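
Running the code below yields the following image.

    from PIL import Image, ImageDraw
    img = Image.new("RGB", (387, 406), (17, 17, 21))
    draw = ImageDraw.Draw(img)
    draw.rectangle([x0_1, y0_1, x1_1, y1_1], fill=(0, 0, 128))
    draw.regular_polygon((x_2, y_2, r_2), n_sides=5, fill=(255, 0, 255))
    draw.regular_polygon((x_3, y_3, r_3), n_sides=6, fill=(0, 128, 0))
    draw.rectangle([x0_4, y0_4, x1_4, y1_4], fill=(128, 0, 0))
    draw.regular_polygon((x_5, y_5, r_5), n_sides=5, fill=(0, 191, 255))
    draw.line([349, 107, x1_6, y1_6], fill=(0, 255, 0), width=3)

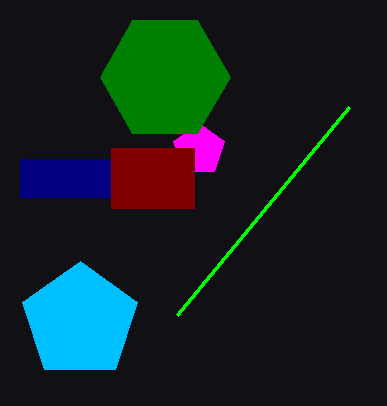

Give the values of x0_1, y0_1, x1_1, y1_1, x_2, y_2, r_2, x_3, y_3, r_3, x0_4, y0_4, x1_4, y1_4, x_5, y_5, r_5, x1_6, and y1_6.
x0_1 = 20; y0_1 = 159; x1_1 = 110; y1_1 = 197; x_2 = 199; y_2 = 150; r_2 = 27; x_3 = 165; y_3 = 77; r_3 = 65; x0_4 = 111; y0_4 = 148; x1_4 = 194; y1_4 = 208; x_5 = 80; y_5 = 321; r_5 = 60; x1_6 = 177; y1_6 = 315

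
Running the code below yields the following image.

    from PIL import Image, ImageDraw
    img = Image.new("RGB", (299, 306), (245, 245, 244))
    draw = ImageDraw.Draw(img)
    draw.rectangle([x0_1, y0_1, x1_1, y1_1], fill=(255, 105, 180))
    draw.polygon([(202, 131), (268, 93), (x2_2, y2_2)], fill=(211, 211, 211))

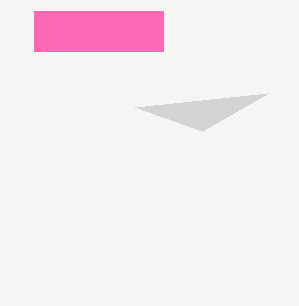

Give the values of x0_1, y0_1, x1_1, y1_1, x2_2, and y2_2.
x0_1 = 34; y0_1 = 11; x1_1 = 163; y1_1 = 51; x2_2 = 135; y2_2 = 107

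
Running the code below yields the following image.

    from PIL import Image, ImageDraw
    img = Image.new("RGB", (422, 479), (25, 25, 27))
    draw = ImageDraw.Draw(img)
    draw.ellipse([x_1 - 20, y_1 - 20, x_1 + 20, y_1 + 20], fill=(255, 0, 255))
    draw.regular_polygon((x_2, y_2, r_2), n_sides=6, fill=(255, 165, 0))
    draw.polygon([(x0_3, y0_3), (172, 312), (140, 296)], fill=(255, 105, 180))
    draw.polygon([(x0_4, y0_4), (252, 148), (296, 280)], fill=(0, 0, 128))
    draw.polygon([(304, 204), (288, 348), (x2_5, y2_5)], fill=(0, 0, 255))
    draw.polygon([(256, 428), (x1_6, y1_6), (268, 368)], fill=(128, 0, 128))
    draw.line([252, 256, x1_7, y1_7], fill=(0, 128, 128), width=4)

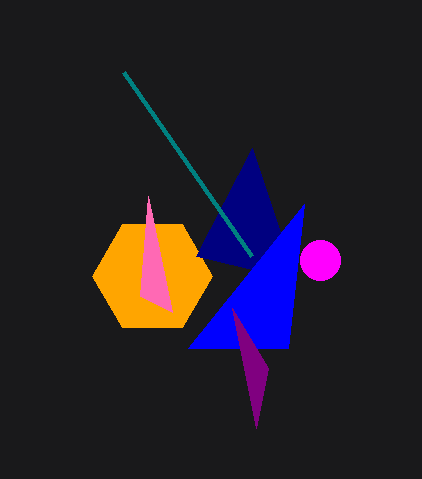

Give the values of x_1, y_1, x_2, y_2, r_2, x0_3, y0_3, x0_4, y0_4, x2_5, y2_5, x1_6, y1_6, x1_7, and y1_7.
x_1 = 320; y_1 = 260; x_2 = 152; y_2 = 276; r_2 = 60; x0_3 = 148; y0_3 = 196; x0_4 = 196; y0_4 = 256; x2_5 = 188; y2_5 = 348; x1_6 = 232; y1_6 = 308; x1_7 = 124; y1_7 = 72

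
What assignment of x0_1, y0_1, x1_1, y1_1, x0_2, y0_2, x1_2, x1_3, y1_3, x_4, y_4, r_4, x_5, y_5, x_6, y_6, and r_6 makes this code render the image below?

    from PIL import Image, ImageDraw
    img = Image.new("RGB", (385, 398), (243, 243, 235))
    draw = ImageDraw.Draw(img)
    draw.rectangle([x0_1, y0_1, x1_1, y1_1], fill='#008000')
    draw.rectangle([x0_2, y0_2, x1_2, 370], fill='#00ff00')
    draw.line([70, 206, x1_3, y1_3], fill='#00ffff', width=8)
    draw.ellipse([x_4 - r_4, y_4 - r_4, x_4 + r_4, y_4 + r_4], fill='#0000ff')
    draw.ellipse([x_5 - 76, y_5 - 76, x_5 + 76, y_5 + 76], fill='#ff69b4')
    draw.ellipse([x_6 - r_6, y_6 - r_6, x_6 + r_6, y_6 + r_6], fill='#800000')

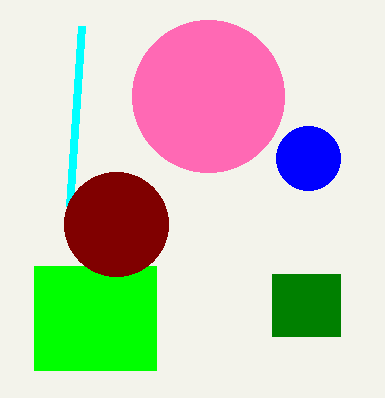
x0_1 = 272; y0_1 = 274; x1_1 = 340; y1_1 = 336; x0_2 = 34; y0_2 = 266; x1_2 = 156; x1_3 = 82; y1_3 = 26; x_4 = 308; y_4 = 158; r_4 = 32; x_5 = 208; y_5 = 96; x_6 = 116; y_6 = 224; r_6 = 52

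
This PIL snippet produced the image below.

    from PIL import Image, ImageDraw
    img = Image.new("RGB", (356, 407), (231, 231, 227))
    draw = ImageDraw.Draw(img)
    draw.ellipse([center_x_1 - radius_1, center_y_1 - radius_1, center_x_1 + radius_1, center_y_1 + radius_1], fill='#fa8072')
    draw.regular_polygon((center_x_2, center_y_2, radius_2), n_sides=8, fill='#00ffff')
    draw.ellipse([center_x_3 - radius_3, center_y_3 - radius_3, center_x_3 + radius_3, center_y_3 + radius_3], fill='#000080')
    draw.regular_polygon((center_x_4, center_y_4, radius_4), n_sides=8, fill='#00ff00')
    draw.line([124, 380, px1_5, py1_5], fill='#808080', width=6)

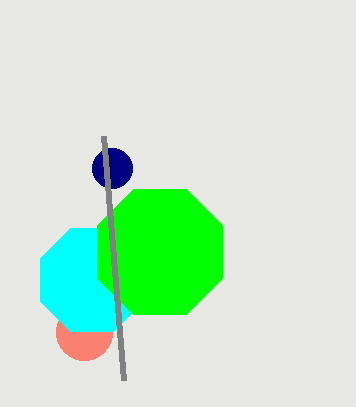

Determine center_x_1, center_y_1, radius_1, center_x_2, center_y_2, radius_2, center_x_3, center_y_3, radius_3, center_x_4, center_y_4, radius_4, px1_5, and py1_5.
center_x_1 = 84
center_y_1 = 332
radius_1 = 28
center_x_2 = 92
center_y_2 = 280
radius_2 = 56
center_x_3 = 112
center_y_3 = 168
radius_3 = 20
center_x_4 = 160
center_y_4 = 252
radius_4 = 68
px1_5 = 104
py1_5 = 136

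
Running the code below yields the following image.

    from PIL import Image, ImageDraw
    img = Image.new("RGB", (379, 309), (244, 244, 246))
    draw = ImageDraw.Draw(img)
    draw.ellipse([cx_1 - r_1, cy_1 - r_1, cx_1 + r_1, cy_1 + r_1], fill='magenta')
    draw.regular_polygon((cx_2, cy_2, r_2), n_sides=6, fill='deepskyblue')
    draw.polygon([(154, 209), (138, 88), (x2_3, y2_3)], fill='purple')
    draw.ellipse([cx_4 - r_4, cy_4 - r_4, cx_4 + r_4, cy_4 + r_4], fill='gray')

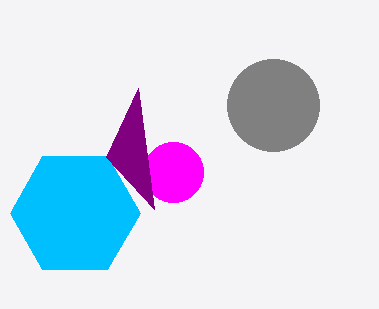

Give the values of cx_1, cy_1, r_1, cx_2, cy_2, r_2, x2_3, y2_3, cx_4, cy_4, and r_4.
cx_1 = 173, cy_1 = 172, r_1 = 30, cx_2 = 75, cy_2 = 213, r_2 = 65, x2_3 = 106, y2_3 = 157, cx_4 = 273, cy_4 = 105, r_4 = 46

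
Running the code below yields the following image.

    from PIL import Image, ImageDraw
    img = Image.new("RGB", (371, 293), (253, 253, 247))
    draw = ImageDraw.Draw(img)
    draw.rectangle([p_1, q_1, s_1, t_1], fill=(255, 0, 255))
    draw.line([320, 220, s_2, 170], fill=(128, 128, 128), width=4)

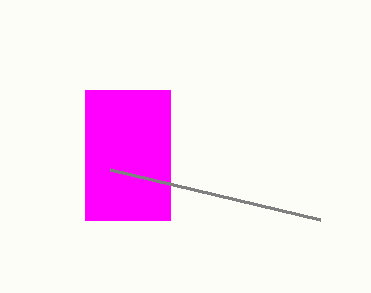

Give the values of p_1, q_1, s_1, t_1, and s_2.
p_1 = 85; q_1 = 90; s_1 = 170; t_1 = 220; s_2 = 110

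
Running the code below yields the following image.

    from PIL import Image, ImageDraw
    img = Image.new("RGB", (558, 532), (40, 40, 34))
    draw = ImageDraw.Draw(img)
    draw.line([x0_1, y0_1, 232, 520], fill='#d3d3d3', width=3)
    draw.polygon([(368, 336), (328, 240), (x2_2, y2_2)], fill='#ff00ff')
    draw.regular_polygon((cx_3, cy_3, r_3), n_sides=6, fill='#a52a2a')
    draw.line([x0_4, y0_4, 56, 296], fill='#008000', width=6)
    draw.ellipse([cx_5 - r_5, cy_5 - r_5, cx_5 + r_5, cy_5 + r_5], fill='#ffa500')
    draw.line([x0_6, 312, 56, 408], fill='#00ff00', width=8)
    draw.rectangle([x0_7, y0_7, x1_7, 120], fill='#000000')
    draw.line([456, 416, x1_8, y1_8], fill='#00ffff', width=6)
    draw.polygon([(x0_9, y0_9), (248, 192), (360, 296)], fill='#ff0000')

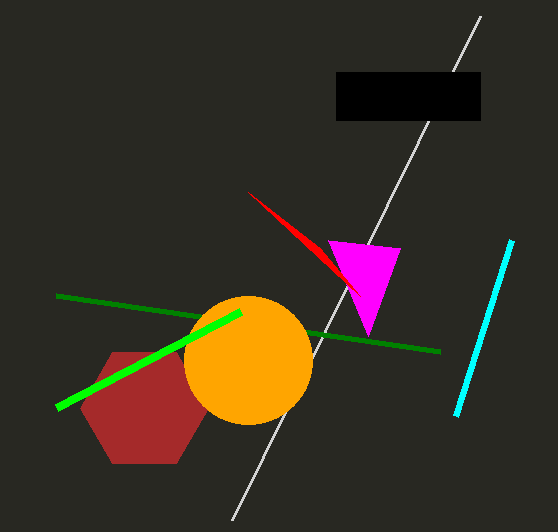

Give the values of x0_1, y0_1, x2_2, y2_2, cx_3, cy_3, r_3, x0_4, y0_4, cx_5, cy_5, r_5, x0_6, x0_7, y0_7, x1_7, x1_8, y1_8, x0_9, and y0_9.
x0_1 = 480
y0_1 = 16
x2_2 = 400
y2_2 = 248
cx_3 = 144
cy_3 = 408
r_3 = 64
x0_4 = 440
y0_4 = 352
cx_5 = 248
cy_5 = 360
r_5 = 64
x0_6 = 240
x0_7 = 336
y0_7 = 72
x1_7 = 480
x1_8 = 512
y1_8 = 240
x0_9 = 320
y0_9 = 248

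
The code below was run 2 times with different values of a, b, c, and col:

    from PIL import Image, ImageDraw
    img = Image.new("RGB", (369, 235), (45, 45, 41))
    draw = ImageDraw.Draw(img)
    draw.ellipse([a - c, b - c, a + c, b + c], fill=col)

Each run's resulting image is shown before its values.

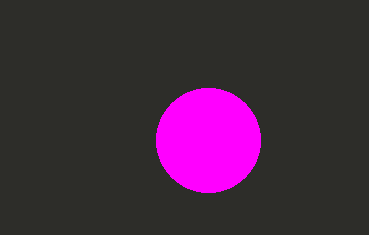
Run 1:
a = 208
b = 140
c = 52
col = 'magenta'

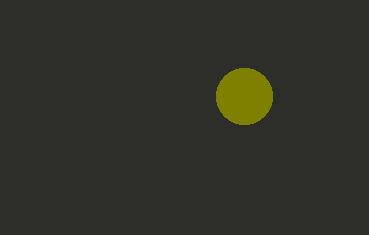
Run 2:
a = 244
b = 96
c = 28
col = 'olive'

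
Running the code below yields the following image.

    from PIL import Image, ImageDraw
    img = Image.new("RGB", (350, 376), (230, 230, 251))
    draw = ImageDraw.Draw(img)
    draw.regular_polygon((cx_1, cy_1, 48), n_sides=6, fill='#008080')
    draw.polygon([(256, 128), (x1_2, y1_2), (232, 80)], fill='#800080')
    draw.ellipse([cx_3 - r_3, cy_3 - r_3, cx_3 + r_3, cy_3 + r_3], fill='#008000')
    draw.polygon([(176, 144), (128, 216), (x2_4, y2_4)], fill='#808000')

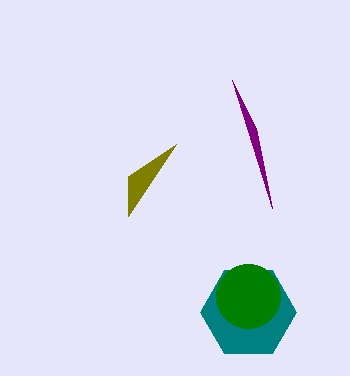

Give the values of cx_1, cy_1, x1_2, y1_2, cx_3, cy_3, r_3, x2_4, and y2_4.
cx_1 = 248, cy_1 = 312, x1_2 = 272, y1_2 = 208, cx_3 = 248, cy_3 = 296, r_3 = 32, x2_4 = 128, y2_4 = 176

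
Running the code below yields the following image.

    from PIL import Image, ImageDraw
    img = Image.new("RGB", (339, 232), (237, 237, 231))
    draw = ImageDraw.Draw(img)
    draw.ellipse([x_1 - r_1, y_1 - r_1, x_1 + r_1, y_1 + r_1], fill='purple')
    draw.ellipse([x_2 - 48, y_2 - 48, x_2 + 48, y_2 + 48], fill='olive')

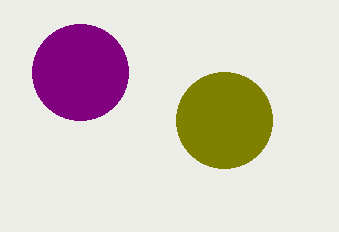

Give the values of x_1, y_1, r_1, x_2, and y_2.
x_1 = 80; y_1 = 72; r_1 = 48; x_2 = 224; y_2 = 120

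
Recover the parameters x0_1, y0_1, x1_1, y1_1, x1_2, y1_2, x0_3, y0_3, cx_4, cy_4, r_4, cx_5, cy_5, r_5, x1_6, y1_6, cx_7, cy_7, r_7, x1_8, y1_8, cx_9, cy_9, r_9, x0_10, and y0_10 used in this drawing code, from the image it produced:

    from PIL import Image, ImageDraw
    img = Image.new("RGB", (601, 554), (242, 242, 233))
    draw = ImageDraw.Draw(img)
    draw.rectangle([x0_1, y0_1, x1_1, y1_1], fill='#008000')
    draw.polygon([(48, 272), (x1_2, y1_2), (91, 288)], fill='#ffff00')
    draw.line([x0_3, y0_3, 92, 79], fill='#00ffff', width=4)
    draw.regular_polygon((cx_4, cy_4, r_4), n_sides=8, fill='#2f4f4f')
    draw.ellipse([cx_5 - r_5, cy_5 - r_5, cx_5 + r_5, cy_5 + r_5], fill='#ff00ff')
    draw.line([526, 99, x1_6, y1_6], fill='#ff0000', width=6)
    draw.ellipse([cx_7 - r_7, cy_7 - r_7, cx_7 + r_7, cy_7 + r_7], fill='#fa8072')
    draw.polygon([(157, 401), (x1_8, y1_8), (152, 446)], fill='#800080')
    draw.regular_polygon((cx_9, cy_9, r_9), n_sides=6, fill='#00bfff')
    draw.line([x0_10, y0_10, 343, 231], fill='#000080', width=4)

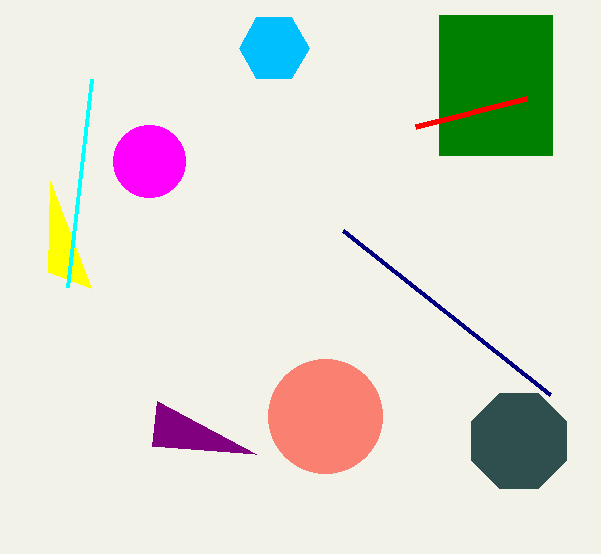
x0_1 = 439
y0_1 = 15
x1_1 = 552
y1_1 = 155
x1_2 = 50
y1_2 = 181
x0_3 = 68
y0_3 = 287
cx_4 = 519
cy_4 = 441
r_4 = 51
cx_5 = 149
cy_5 = 161
r_5 = 36
x1_6 = 415
y1_6 = 127
cx_7 = 325
cy_7 = 416
r_7 = 57
x1_8 = 256
y1_8 = 454
cx_9 = 274
cy_9 = 48
r_9 = 35
x0_10 = 550
y0_10 = 395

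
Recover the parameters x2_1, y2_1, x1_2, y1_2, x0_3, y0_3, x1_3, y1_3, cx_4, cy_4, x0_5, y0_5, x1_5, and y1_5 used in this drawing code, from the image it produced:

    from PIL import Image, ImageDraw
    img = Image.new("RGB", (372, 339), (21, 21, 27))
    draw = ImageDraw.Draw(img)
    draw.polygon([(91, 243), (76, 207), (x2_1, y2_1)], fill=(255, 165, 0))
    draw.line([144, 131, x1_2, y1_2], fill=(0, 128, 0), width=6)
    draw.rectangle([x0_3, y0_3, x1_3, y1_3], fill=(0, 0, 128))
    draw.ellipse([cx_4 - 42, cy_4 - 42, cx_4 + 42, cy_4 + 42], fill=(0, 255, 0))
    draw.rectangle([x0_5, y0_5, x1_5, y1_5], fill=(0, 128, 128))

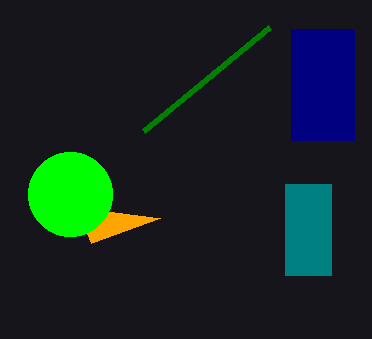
x2_1 = 160; y2_1 = 218; x1_2 = 270; y1_2 = 27; x0_3 = 291; y0_3 = 29; x1_3 = 354; y1_3 = 140; cx_4 = 70; cy_4 = 194; x0_5 = 285; y0_5 = 184; x1_5 = 331; y1_5 = 275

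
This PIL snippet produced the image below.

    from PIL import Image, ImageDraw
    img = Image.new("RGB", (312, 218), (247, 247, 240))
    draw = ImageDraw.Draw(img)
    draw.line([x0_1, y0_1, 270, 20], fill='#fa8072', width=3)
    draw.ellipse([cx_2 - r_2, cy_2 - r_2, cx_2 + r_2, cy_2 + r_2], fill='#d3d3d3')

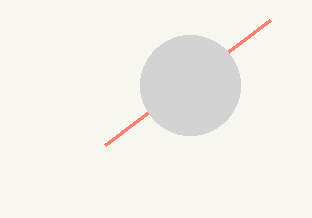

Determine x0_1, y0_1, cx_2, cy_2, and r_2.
x0_1 = 105
y0_1 = 145
cx_2 = 190
cy_2 = 85
r_2 = 50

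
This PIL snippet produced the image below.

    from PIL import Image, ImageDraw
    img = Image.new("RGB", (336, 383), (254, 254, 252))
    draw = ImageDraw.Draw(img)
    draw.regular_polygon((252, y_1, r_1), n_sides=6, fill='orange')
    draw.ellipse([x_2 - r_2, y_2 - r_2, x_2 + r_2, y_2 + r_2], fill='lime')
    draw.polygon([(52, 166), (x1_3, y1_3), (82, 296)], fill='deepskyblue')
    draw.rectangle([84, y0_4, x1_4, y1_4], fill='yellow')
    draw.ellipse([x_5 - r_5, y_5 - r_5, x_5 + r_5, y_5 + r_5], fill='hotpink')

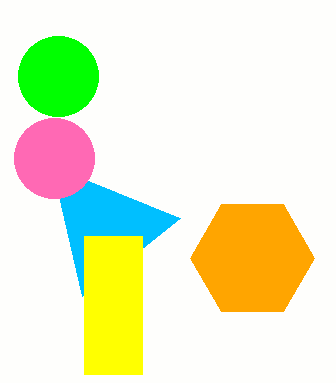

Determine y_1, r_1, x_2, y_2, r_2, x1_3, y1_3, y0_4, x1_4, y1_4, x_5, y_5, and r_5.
y_1 = 258
r_1 = 62
x_2 = 58
y_2 = 76
r_2 = 40
x1_3 = 180
y1_3 = 218
y0_4 = 236
x1_4 = 142
y1_4 = 374
x_5 = 54
y_5 = 158
r_5 = 40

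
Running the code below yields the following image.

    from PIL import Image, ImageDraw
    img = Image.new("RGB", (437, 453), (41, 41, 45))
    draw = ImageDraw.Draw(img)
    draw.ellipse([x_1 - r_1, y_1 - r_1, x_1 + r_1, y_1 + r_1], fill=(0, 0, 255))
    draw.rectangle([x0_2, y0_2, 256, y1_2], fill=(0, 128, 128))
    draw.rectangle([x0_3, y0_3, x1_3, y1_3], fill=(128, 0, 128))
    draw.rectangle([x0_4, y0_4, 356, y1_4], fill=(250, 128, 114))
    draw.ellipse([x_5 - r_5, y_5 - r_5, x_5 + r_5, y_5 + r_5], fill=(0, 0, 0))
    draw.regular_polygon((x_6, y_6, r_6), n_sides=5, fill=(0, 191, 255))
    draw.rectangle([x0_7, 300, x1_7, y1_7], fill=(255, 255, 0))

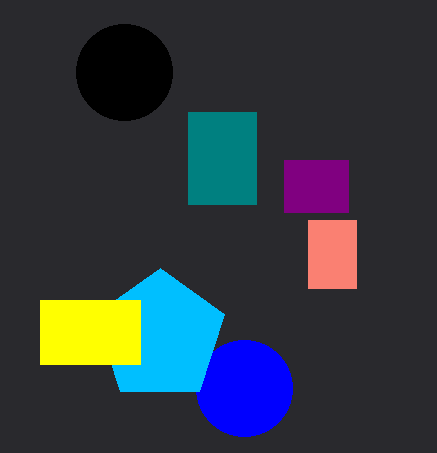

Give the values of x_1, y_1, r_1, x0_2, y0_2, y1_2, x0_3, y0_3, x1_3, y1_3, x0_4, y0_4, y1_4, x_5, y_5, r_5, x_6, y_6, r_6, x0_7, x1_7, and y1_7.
x_1 = 244; y_1 = 388; r_1 = 48; x0_2 = 188; y0_2 = 112; y1_2 = 204; x0_3 = 284; y0_3 = 160; x1_3 = 348; y1_3 = 212; x0_4 = 308; y0_4 = 220; y1_4 = 288; x_5 = 124; y_5 = 72; r_5 = 48; x_6 = 160; y_6 = 336; r_6 = 68; x0_7 = 40; x1_7 = 140; y1_7 = 364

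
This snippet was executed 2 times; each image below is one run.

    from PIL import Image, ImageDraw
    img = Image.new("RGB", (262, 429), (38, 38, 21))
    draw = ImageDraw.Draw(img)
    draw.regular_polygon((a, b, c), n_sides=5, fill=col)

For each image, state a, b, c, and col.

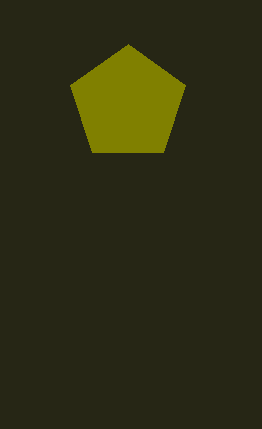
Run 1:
a = 128, b = 104, c = 60, col = 'olive'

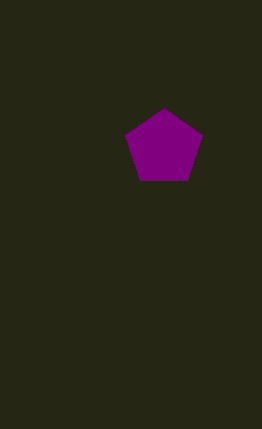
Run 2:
a = 164
b = 148
c = 40
col = 'purple'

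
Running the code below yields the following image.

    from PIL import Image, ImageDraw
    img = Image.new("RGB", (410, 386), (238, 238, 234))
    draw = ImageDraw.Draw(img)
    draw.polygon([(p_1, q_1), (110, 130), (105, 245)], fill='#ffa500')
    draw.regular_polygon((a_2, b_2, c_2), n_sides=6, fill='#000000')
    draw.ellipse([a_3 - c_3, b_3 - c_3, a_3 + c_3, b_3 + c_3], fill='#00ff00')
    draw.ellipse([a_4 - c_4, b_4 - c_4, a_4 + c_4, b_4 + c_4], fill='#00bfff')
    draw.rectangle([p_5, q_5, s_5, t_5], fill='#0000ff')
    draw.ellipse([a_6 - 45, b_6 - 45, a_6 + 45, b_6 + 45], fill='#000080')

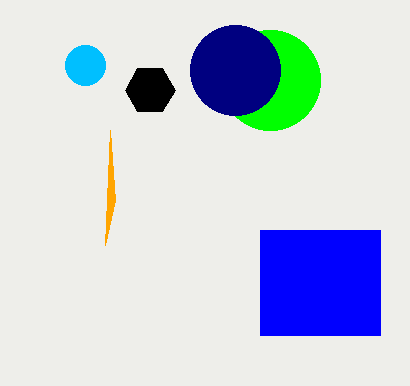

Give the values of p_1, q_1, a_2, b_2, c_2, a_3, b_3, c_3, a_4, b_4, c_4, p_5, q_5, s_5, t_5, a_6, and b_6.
p_1 = 115
q_1 = 200
a_2 = 150
b_2 = 90
c_2 = 25
a_3 = 270
b_3 = 80
c_3 = 50
a_4 = 85
b_4 = 65
c_4 = 20
p_5 = 260
q_5 = 230
s_5 = 380
t_5 = 335
a_6 = 235
b_6 = 70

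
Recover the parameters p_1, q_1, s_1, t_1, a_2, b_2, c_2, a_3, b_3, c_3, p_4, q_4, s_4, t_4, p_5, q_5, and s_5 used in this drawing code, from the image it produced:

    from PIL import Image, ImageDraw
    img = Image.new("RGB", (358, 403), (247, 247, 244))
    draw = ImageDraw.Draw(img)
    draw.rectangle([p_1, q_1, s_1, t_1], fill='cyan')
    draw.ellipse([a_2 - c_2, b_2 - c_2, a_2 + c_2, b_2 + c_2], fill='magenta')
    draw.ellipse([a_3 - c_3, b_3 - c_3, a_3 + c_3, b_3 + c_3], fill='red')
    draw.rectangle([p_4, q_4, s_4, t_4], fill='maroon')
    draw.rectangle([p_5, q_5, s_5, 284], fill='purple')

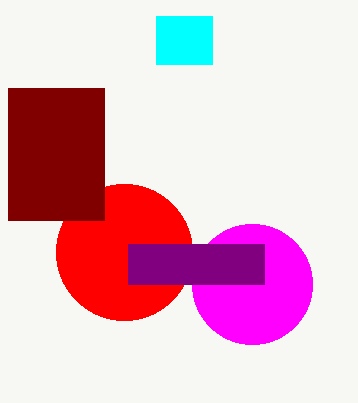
p_1 = 156, q_1 = 16, s_1 = 212, t_1 = 64, a_2 = 252, b_2 = 284, c_2 = 60, a_3 = 124, b_3 = 252, c_3 = 68, p_4 = 8, q_4 = 88, s_4 = 104, t_4 = 220, p_5 = 128, q_5 = 244, s_5 = 264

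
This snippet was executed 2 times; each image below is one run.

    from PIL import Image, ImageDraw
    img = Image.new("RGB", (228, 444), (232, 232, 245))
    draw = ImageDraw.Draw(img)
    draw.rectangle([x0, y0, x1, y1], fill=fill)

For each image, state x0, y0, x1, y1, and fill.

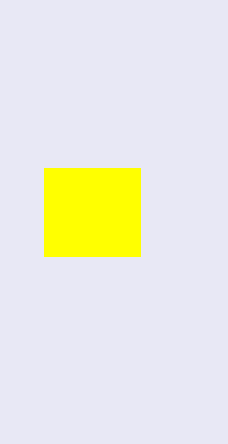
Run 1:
x0 = 44, y0 = 168, x1 = 140, y1 = 256, fill = 'yellow'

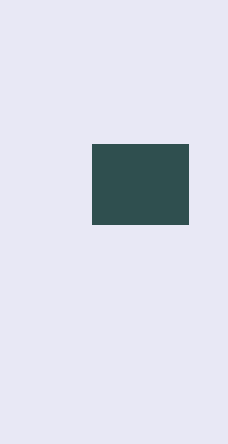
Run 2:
x0 = 92; y0 = 144; x1 = 188; y1 = 224; fill = 'darkslategray'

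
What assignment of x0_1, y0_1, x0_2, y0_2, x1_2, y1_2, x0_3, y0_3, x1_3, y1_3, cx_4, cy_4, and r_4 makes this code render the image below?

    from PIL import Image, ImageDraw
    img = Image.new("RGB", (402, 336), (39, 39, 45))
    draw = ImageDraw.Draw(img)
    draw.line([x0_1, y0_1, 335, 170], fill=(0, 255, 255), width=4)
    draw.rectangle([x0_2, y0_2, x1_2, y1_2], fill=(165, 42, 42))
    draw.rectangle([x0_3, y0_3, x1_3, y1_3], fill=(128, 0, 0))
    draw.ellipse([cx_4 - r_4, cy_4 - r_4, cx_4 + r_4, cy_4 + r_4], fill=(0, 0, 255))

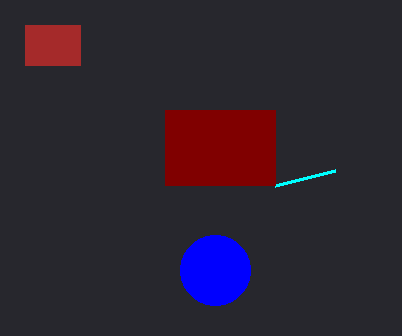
x0_1 = 275
y0_1 = 185
x0_2 = 25
y0_2 = 25
x1_2 = 80
y1_2 = 65
x0_3 = 165
y0_3 = 110
x1_3 = 275
y1_3 = 185
cx_4 = 215
cy_4 = 270
r_4 = 35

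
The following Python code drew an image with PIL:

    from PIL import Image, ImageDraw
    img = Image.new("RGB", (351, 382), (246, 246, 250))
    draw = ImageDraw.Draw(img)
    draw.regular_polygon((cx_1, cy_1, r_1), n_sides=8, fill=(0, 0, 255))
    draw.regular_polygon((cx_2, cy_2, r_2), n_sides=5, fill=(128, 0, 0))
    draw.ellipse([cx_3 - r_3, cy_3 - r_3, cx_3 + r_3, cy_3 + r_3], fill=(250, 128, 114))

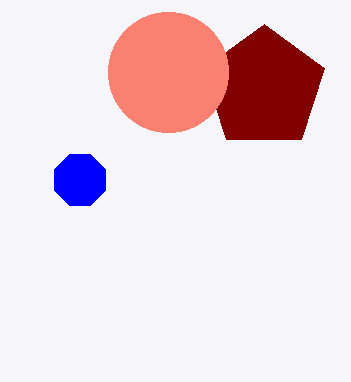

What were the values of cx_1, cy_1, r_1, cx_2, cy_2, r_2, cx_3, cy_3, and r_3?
cx_1 = 80
cy_1 = 180
r_1 = 28
cx_2 = 264
cy_2 = 88
r_2 = 64
cx_3 = 168
cy_3 = 72
r_3 = 60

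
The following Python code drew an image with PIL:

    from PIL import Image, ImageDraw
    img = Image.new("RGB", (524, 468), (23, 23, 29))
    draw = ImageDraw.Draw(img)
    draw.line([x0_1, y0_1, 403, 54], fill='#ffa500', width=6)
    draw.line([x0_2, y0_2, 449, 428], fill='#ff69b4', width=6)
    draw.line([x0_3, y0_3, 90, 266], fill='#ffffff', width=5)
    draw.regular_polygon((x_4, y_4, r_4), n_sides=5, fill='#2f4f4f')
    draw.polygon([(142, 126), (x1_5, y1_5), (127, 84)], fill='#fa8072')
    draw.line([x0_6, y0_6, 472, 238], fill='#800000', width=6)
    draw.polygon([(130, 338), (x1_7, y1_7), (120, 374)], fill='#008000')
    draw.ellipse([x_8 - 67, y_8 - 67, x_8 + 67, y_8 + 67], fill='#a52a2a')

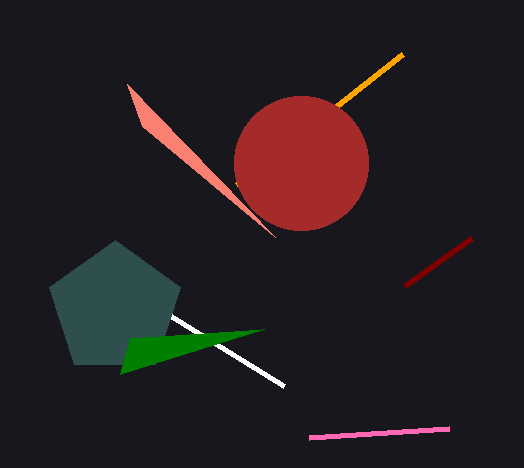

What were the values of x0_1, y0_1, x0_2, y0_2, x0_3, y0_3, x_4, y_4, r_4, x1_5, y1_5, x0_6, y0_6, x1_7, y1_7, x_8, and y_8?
x0_1 = 237
y0_1 = 185
x0_2 = 309
y0_2 = 437
x0_3 = 284
y0_3 = 386
x_4 = 115
y_4 = 309
r_4 = 69
x1_5 = 275
y1_5 = 237
x0_6 = 405
y0_6 = 286
x1_7 = 264
y1_7 = 329
x_8 = 301
y_8 = 163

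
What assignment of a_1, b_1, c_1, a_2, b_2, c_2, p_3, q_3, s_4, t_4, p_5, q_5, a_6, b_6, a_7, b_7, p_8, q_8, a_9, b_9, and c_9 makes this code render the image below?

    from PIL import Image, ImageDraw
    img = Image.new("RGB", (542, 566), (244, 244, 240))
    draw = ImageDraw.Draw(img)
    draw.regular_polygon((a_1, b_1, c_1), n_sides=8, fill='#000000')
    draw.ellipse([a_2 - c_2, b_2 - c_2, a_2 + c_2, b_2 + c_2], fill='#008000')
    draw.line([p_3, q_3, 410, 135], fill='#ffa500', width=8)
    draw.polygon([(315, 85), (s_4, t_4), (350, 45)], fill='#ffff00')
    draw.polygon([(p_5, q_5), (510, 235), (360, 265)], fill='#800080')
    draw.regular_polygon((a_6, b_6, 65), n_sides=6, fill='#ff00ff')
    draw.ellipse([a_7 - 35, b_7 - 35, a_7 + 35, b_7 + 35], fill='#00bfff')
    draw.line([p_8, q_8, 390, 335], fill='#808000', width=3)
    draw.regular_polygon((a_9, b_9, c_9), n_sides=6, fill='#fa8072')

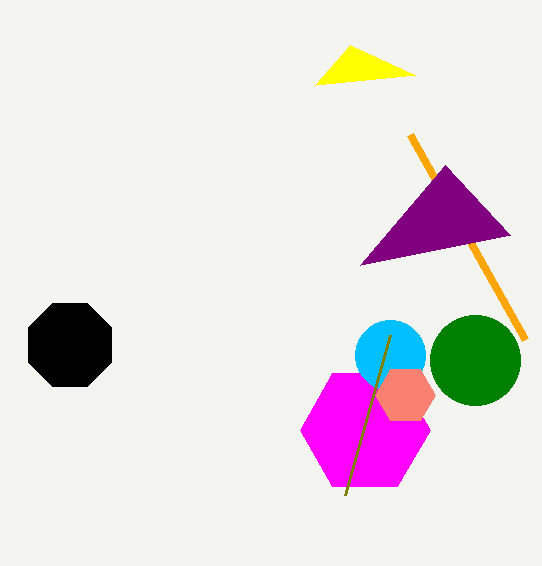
a_1 = 70, b_1 = 345, c_1 = 45, a_2 = 475, b_2 = 360, c_2 = 45, p_3 = 525, q_3 = 340, s_4 = 415, t_4 = 75, p_5 = 445, q_5 = 165, a_6 = 365, b_6 = 430, a_7 = 390, b_7 = 355, p_8 = 345, q_8 = 495, a_9 = 405, b_9 = 395, c_9 = 30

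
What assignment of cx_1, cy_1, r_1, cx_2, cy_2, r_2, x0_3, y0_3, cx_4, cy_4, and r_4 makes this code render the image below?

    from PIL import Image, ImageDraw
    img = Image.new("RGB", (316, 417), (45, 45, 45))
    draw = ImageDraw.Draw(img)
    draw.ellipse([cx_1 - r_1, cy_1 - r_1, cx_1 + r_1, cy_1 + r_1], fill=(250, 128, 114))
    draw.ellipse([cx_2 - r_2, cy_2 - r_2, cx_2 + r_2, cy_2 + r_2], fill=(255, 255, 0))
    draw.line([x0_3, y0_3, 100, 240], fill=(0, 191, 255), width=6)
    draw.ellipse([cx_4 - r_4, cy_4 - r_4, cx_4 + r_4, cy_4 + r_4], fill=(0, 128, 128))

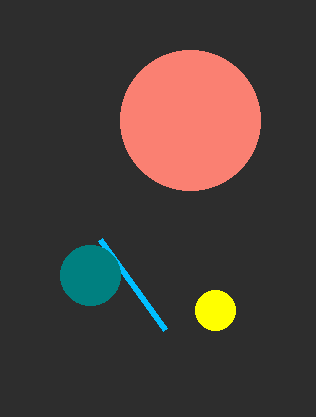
cx_1 = 190, cy_1 = 120, r_1 = 70, cx_2 = 215, cy_2 = 310, r_2 = 20, x0_3 = 165, y0_3 = 330, cx_4 = 90, cy_4 = 275, r_4 = 30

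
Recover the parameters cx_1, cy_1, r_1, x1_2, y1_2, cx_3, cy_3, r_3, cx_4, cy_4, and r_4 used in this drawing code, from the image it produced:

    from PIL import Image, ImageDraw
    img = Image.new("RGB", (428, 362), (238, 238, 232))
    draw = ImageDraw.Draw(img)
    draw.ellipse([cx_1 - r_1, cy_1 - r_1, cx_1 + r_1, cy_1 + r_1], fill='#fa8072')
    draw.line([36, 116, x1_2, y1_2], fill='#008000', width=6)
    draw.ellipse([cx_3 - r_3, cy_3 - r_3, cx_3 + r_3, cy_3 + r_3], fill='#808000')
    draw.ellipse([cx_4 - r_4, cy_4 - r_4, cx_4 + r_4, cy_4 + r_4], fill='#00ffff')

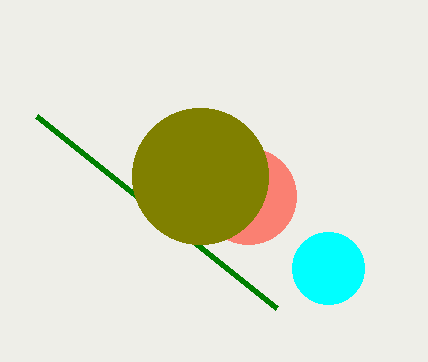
cx_1 = 248; cy_1 = 196; r_1 = 48; x1_2 = 276; y1_2 = 308; cx_3 = 200; cy_3 = 176; r_3 = 68; cx_4 = 328; cy_4 = 268; r_4 = 36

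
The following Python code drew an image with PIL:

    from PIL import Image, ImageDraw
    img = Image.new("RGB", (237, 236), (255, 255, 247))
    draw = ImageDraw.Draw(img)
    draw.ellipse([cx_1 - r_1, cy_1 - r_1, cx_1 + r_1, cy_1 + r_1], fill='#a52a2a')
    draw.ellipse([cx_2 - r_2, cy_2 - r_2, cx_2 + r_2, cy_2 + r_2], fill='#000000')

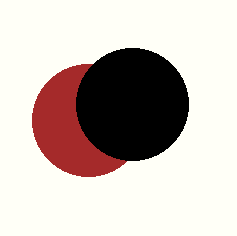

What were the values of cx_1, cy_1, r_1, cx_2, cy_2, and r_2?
cx_1 = 88; cy_1 = 120; r_1 = 56; cx_2 = 132; cy_2 = 104; r_2 = 56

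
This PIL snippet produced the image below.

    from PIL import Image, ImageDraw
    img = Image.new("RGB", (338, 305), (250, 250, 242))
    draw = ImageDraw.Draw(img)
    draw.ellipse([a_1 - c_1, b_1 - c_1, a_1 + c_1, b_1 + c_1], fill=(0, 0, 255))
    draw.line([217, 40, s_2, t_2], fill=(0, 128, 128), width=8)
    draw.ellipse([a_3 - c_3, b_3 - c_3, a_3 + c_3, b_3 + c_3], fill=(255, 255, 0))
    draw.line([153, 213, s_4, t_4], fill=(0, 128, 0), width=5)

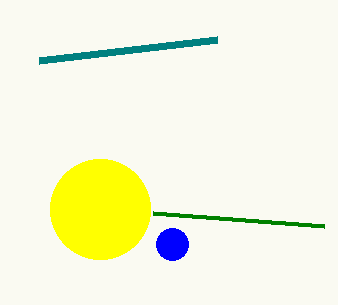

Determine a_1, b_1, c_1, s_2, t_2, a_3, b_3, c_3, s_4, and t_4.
a_1 = 172; b_1 = 244; c_1 = 16; s_2 = 39; t_2 = 61; a_3 = 100; b_3 = 209; c_3 = 50; s_4 = 324; t_4 = 226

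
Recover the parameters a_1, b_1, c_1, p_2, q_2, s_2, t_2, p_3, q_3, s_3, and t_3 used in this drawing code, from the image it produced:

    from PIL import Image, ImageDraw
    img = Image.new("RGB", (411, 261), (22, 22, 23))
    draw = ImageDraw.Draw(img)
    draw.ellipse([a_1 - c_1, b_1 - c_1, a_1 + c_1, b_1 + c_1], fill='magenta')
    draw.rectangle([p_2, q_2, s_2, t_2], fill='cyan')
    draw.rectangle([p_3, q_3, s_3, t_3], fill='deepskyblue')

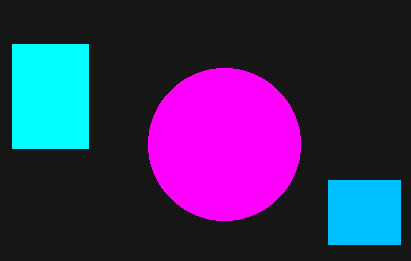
a_1 = 224; b_1 = 144; c_1 = 76; p_2 = 12; q_2 = 44; s_2 = 88; t_2 = 148; p_3 = 328; q_3 = 180; s_3 = 400; t_3 = 244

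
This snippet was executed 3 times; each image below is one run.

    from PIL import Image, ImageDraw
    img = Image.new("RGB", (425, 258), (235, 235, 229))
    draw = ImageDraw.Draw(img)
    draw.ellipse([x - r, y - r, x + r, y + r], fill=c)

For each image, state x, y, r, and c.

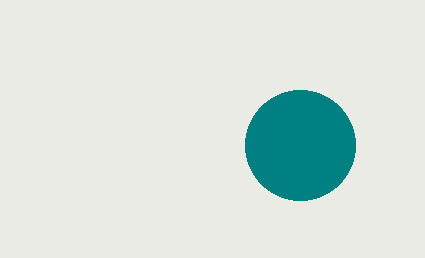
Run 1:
x = 300; y = 145; r = 55; c = 'teal'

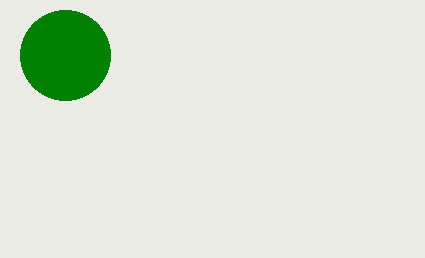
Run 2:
x = 65, y = 55, r = 45, c = 'green'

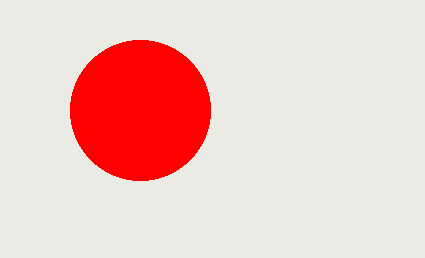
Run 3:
x = 140; y = 110; r = 70; c = 'red'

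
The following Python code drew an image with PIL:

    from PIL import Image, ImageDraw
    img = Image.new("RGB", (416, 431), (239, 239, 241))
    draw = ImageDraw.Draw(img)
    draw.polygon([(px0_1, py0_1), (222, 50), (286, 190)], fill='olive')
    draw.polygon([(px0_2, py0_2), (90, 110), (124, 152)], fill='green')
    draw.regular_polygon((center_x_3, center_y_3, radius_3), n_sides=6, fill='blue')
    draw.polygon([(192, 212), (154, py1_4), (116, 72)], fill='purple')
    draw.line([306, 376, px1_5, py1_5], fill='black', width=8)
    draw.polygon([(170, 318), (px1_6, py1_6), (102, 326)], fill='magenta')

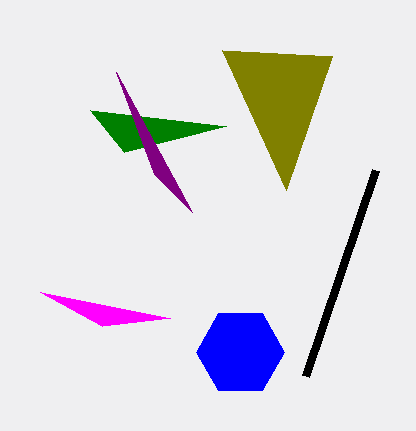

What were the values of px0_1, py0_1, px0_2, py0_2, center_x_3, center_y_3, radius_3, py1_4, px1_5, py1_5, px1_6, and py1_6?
px0_1 = 332; py0_1 = 56; px0_2 = 226; py0_2 = 126; center_x_3 = 240; center_y_3 = 352; radius_3 = 44; py1_4 = 174; px1_5 = 376; py1_5 = 170; px1_6 = 40; py1_6 = 292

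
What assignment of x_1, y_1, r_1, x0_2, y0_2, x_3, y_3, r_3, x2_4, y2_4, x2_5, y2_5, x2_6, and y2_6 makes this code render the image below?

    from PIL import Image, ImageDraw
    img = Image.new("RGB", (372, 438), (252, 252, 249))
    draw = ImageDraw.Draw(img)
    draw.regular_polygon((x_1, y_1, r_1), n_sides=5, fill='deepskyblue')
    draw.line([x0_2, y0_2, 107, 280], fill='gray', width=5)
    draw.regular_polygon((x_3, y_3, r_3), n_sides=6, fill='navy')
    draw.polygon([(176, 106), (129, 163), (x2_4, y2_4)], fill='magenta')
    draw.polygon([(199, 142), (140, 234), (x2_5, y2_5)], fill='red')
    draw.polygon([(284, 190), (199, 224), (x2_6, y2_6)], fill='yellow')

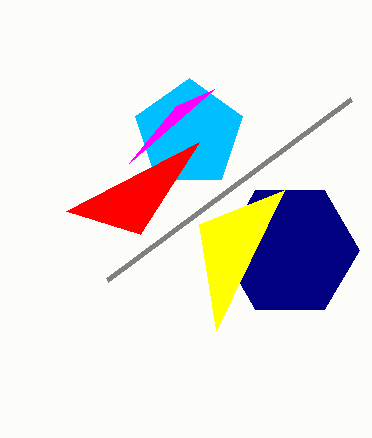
x_1 = 189, y_1 = 134, r_1 = 56, x0_2 = 351, y0_2 = 99, x_3 = 290, y_3 = 250, r_3 = 69, x2_4 = 214, y2_4 = 89, x2_5 = 66, y2_5 = 211, x2_6 = 216, y2_6 = 330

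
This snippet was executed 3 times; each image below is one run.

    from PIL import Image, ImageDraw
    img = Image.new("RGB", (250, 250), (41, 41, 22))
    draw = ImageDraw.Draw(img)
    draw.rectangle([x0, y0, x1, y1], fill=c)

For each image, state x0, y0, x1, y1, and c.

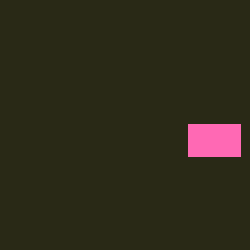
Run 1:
x0 = 188, y0 = 124, x1 = 240, y1 = 156, c = 'hotpink'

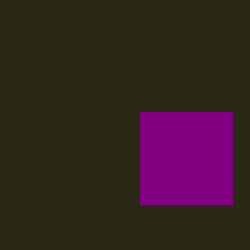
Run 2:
x0 = 140
y0 = 112
x1 = 232
y1 = 204
c = 'purple'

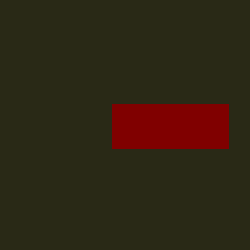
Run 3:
x0 = 112
y0 = 104
x1 = 228
y1 = 148
c = 'maroon'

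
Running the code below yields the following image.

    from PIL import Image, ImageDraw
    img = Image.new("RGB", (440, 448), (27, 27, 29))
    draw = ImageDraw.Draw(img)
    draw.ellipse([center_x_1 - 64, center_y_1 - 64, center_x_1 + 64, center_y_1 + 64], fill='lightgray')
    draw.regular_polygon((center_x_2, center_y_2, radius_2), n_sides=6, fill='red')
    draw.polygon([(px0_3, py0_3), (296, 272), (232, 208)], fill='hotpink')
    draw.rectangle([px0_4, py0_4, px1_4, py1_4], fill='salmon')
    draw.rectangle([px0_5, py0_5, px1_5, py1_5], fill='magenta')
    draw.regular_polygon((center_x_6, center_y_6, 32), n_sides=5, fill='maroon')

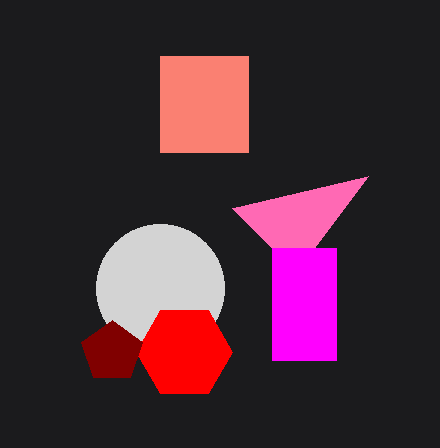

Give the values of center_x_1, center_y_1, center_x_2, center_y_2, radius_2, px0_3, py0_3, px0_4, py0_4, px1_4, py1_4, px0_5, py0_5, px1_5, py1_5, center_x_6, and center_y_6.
center_x_1 = 160, center_y_1 = 288, center_x_2 = 184, center_y_2 = 352, radius_2 = 48, px0_3 = 368, py0_3 = 176, px0_4 = 160, py0_4 = 56, px1_4 = 248, py1_4 = 152, px0_5 = 272, py0_5 = 248, px1_5 = 336, py1_5 = 360, center_x_6 = 112, center_y_6 = 352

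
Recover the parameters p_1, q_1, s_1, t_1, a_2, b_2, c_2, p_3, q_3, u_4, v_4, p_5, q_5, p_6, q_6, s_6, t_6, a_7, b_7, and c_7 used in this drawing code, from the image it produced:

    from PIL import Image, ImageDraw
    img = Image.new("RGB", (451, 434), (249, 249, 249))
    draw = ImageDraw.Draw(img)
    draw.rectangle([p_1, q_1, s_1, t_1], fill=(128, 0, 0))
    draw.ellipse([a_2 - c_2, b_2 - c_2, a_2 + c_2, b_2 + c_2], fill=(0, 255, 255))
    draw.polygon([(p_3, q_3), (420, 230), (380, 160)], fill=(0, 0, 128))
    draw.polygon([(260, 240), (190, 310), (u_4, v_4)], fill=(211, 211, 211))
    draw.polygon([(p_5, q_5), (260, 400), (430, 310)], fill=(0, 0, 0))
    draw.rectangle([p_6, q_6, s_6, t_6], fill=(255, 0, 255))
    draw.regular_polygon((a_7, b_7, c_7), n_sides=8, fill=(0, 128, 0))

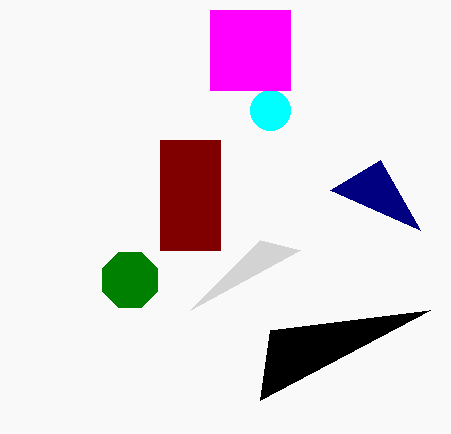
p_1 = 160; q_1 = 140; s_1 = 220; t_1 = 250; a_2 = 270; b_2 = 110; c_2 = 20; p_3 = 330; q_3 = 190; u_4 = 300; v_4 = 250; p_5 = 270; q_5 = 330; p_6 = 210; q_6 = 10; s_6 = 290; t_6 = 90; a_7 = 130; b_7 = 280; c_7 = 30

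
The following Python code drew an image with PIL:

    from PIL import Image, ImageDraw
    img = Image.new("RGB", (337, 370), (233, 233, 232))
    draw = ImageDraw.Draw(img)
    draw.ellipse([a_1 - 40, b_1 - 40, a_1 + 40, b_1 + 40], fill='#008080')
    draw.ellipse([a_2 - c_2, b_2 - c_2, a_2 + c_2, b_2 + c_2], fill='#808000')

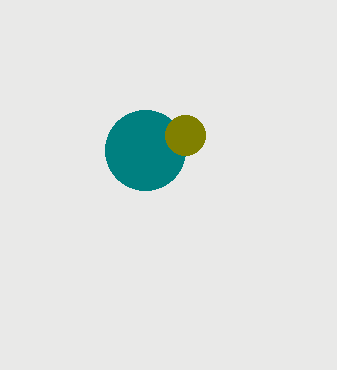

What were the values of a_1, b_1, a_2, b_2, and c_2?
a_1 = 145
b_1 = 150
a_2 = 185
b_2 = 135
c_2 = 20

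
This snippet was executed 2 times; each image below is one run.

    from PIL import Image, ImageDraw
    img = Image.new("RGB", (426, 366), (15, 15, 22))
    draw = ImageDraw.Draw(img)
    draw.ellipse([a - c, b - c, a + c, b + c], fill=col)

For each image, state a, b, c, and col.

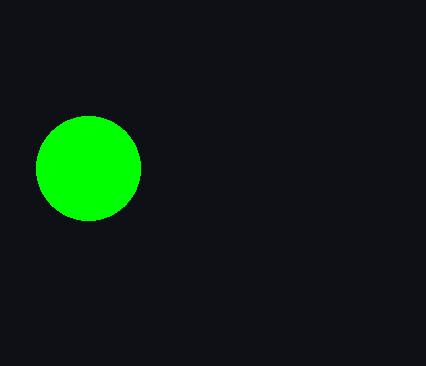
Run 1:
a = 88; b = 168; c = 52; col = 'lime'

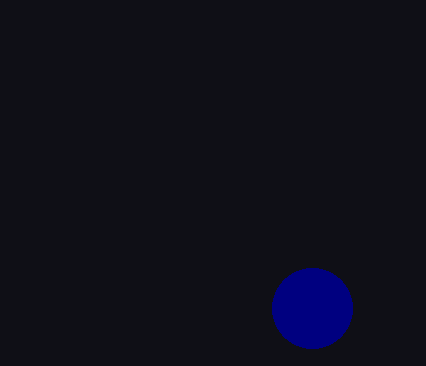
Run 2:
a = 312, b = 308, c = 40, col = 'navy'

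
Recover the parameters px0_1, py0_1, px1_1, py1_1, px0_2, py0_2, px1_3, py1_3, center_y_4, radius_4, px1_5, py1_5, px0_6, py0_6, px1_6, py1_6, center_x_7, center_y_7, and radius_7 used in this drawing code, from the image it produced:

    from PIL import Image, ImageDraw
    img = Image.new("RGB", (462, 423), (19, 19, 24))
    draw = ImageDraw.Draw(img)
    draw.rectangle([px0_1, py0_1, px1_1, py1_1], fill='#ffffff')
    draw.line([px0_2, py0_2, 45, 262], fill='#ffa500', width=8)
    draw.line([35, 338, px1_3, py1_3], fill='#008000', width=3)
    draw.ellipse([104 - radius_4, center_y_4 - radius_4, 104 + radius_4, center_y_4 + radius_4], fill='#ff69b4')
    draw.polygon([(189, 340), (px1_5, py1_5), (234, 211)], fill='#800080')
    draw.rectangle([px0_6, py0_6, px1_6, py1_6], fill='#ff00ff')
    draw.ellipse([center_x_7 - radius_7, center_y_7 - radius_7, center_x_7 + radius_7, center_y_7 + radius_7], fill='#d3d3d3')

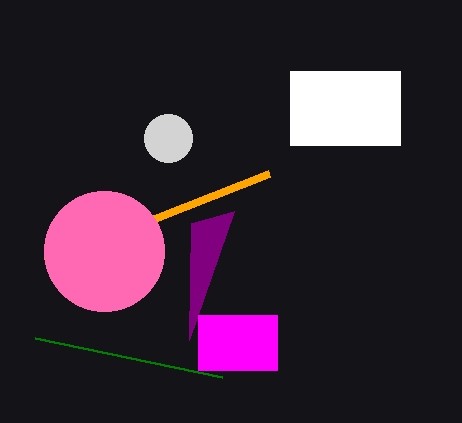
px0_1 = 290
py0_1 = 71
px1_1 = 400
py1_1 = 145
px0_2 = 269
py0_2 = 174
px1_3 = 222
py1_3 = 377
center_y_4 = 251
radius_4 = 60
px1_5 = 191
py1_5 = 223
px0_6 = 198
py0_6 = 315
px1_6 = 277
py1_6 = 370
center_x_7 = 168
center_y_7 = 138
radius_7 = 24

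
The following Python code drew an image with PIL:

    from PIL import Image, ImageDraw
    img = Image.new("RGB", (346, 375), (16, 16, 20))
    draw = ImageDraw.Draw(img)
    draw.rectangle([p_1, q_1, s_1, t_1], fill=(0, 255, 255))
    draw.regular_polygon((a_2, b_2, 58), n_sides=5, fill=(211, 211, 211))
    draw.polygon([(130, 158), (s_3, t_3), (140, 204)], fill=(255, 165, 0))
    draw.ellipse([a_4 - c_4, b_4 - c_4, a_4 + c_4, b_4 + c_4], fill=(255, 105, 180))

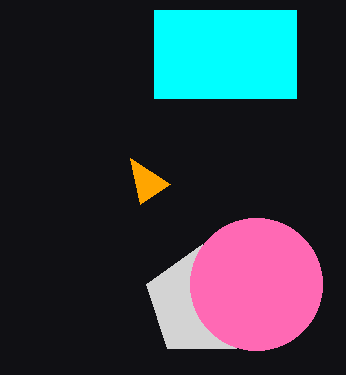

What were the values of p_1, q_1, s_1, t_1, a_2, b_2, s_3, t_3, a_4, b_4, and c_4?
p_1 = 154
q_1 = 10
s_1 = 296
t_1 = 98
a_2 = 202
b_2 = 302
s_3 = 170
t_3 = 184
a_4 = 256
b_4 = 284
c_4 = 66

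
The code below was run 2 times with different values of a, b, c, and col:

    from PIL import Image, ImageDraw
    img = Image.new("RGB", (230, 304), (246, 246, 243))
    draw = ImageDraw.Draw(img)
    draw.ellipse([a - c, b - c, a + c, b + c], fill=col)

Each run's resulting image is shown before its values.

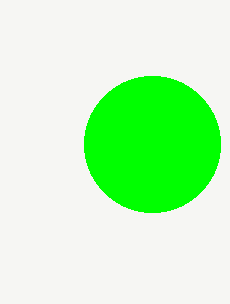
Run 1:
a = 152; b = 144; c = 68; col = 'lime'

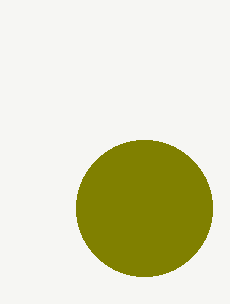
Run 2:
a = 144, b = 208, c = 68, col = 'olive'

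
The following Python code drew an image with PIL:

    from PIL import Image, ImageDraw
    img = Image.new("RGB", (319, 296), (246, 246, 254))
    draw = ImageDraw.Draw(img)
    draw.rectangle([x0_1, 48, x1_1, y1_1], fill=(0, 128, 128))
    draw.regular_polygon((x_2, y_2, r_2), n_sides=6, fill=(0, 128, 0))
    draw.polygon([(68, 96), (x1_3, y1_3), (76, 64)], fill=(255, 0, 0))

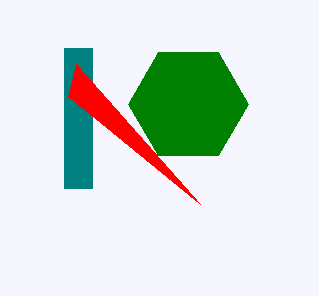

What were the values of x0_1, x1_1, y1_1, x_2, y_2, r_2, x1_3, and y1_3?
x0_1 = 64; x1_1 = 92; y1_1 = 188; x_2 = 188; y_2 = 104; r_2 = 60; x1_3 = 200; y1_3 = 204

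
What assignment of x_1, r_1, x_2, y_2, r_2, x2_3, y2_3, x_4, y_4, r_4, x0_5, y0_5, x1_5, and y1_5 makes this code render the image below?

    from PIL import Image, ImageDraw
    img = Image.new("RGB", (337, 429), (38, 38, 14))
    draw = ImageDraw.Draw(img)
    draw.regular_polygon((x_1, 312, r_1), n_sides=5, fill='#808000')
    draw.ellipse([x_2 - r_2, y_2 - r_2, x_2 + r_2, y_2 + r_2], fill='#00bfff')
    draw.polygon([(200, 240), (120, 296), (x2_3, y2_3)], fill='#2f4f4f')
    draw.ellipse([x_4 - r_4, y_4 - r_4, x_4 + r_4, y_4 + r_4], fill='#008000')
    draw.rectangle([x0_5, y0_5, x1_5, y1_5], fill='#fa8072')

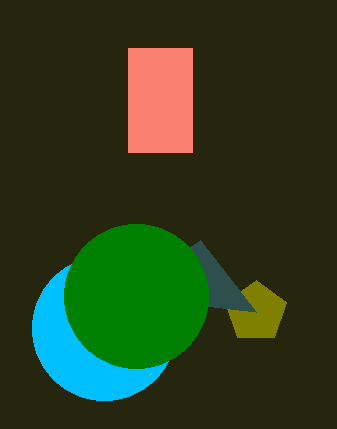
x_1 = 256
r_1 = 32
x_2 = 104
y_2 = 328
r_2 = 72
x2_3 = 256
y2_3 = 312
x_4 = 136
y_4 = 296
r_4 = 72
x0_5 = 128
y0_5 = 48
x1_5 = 192
y1_5 = 152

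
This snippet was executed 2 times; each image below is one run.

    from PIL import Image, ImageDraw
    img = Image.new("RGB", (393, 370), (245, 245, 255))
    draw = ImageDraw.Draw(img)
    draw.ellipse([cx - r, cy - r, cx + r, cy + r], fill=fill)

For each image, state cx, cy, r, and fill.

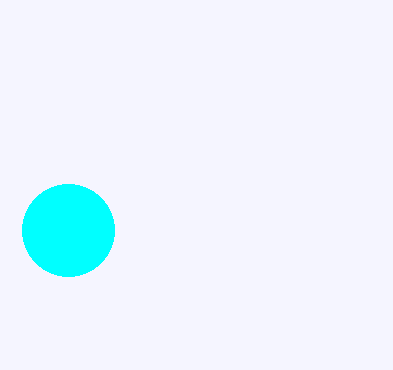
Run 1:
cx = 68; cy = 230; r = 46; fill = 'cyan'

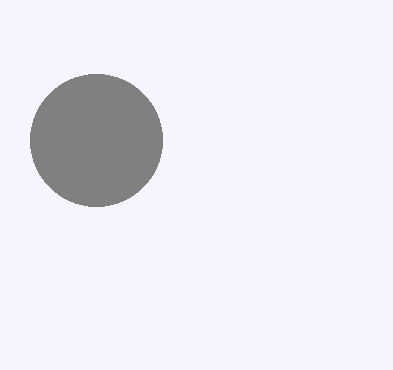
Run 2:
cx = 96, cy = 140, r = 66, fill = 'gray'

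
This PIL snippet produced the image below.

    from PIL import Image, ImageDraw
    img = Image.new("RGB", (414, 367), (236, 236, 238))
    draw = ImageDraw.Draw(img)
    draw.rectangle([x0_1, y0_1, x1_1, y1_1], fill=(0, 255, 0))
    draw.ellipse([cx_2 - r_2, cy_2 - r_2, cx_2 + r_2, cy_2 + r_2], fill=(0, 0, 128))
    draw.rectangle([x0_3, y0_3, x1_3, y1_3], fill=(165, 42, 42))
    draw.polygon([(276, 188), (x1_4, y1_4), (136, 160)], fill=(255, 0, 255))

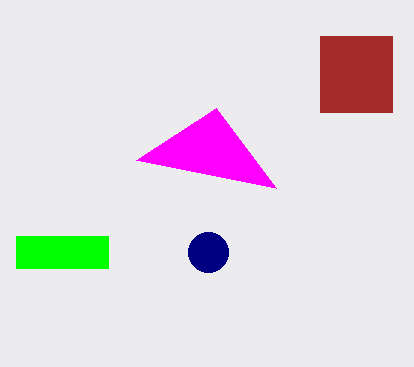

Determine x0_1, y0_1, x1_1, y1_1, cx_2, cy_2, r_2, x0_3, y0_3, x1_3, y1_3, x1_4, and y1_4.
x0_1 = 16; y0_1 = 236; x1_1 = 108; y1_1 = 268; cx_2 = 208; cy_2 = 252; r_2 = 20; x0_3 = 320; y0_3 = 36; x1_3 = 392; y1_3 = 112; x1_4 = 216; y1_4 = 108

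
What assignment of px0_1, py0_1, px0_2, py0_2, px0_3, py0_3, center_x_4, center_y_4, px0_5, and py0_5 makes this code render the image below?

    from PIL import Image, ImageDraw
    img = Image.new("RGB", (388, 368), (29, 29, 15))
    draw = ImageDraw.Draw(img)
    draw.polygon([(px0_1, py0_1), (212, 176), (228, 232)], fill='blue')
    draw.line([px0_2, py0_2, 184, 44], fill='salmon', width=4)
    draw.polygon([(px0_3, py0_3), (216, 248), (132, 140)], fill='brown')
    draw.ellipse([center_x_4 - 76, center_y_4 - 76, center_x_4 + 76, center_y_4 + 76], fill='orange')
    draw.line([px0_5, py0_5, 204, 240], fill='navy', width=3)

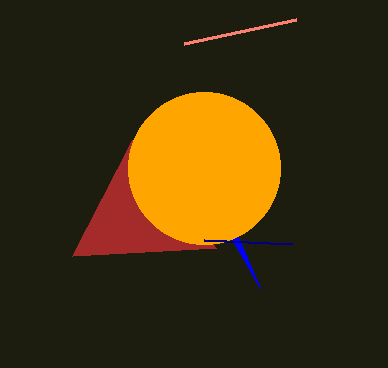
px0_1 = 260
py0_1 = 288
px0_2 = 296
py0_2 = 20
px0_3 = 72
py0_3 = 256
center_x_4 = 204
center_y_4 = 168
px0_5 = 292
py0_5 = 244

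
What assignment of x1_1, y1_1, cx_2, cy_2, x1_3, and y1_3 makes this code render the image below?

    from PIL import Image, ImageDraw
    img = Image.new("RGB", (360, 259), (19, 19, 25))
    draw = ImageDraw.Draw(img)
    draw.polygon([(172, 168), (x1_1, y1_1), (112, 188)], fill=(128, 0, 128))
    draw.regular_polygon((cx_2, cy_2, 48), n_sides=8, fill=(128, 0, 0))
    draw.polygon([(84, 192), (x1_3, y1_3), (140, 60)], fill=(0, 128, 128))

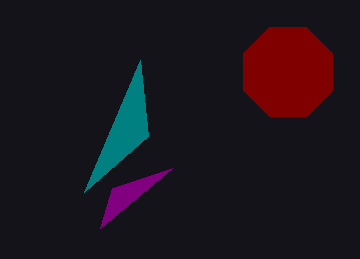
x1_1 = 100
y1_1 = 228
cx_2 = 288
cy_2 = 72
x1_3 = 148
y1_3 = 136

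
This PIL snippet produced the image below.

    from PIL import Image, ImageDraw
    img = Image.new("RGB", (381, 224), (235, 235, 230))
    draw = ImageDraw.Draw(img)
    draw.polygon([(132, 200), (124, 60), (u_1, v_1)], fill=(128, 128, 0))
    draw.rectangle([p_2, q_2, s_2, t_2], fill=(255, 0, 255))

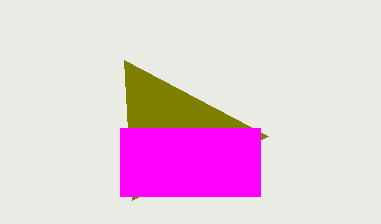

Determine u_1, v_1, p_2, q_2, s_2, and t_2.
u_1 = 268
v_1 = 136
p_2 = 120
q_2 = 128
s_2 = 260
t_2 = 196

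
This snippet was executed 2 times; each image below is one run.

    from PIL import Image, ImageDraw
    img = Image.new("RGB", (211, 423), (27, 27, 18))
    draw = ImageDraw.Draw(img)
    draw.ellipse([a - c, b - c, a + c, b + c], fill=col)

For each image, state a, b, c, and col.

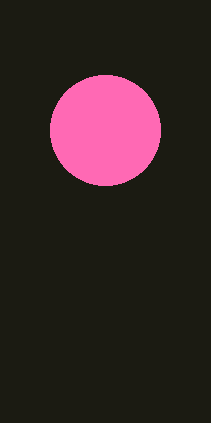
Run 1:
a = 105, b = 130, c = 55, col = 'hotpink'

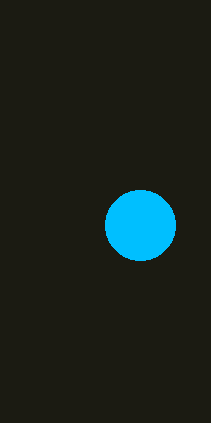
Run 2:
a = 140; b = 225; c = 35; col = 'deepskyblue'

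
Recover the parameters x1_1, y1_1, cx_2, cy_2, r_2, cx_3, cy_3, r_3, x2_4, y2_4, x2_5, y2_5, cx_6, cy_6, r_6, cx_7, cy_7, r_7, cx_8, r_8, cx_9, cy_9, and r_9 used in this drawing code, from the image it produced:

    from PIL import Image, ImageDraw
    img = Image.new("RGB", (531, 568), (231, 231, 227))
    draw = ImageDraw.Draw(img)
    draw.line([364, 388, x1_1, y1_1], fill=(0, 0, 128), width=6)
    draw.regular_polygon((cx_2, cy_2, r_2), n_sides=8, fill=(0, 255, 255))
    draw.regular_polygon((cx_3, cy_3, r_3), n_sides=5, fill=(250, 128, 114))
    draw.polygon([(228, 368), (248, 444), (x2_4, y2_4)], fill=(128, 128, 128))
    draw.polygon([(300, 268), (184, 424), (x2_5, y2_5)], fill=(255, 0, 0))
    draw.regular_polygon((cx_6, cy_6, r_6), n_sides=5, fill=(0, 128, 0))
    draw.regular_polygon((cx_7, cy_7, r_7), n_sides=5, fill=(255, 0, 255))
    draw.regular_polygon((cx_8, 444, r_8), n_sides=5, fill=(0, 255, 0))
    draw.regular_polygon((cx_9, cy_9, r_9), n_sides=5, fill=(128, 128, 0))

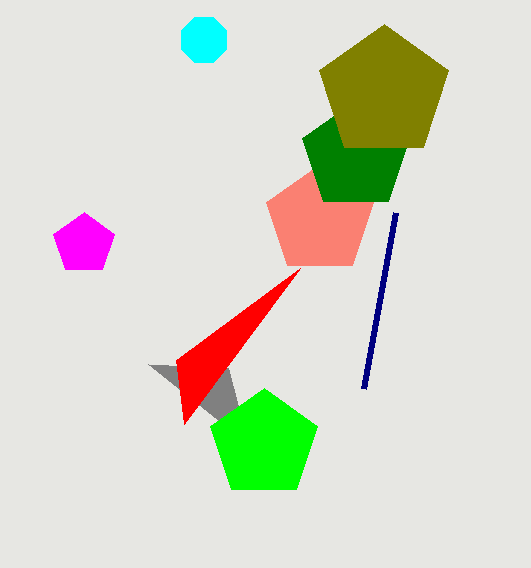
x1_1 = 396; y1_1 = 212; cx_2 = 204; cy_2 = 40; r_2 = 24; cx_3 = 320; cy_3 = 220; r_3 = 56; x2_4 = 148; y2_4 = 364; x2_5 = 176; y2_5 = 360; cx_6 = 356; cy_6 = 156; r_6 = 56; cx_7 = 84; cy_7 = 244; r_7 = 32; cx_8 = 264; r_8 = 56; cx_9 = 384; cy_9 = 92; r_9 = 68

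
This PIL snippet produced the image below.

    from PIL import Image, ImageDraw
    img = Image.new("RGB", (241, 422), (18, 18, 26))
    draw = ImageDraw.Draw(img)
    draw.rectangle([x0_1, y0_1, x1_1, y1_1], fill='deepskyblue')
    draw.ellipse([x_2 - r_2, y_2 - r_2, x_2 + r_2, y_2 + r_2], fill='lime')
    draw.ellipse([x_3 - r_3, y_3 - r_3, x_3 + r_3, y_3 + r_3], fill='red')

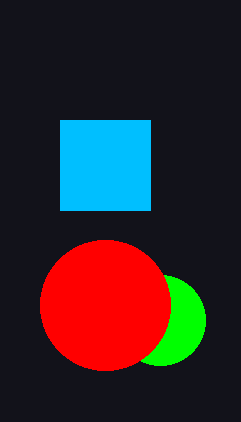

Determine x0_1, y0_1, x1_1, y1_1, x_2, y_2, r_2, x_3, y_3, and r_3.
x0_1 = 60, y0_1 = 120, x1_1 = 150, y1_1 = 210, x_2 = 160, y_2 = 320, r_2 = 45, x_3 = 105, y_3 = 305, r_3 = 65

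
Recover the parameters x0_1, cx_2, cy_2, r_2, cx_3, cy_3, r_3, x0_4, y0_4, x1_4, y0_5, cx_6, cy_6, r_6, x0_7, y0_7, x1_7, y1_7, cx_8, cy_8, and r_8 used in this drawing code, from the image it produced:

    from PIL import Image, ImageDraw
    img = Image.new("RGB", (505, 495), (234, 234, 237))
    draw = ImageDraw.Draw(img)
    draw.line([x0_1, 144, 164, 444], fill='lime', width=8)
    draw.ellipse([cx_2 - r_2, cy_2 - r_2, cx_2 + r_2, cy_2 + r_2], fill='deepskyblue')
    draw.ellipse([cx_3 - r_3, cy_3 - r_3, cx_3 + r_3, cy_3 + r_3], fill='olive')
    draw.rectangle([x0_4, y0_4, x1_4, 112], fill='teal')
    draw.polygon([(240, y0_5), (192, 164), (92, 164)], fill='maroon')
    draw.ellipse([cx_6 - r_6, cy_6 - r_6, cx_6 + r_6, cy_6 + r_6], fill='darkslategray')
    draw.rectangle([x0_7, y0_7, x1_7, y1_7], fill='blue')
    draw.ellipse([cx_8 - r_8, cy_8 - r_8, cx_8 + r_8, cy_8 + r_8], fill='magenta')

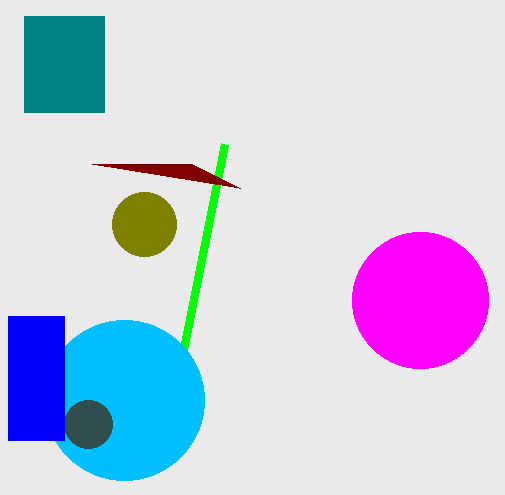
x0_1 = 224; cx_2 = 124; cy_2 = 400; r_2 = 80; cx_3 = 144; cy_3 = 224; r_3 = 32; x0_4 = 24; y0_4 = 16; x1_4 = 104; y0_5 = 188; cx_6 = 88; cy_6 = 424; r_6 = 24; x0_7 = 8; y0_7 = 316; x1_7 = 64; y1_7 = 440; cx_8 = 420; cy_8 = 300; r_8 = 68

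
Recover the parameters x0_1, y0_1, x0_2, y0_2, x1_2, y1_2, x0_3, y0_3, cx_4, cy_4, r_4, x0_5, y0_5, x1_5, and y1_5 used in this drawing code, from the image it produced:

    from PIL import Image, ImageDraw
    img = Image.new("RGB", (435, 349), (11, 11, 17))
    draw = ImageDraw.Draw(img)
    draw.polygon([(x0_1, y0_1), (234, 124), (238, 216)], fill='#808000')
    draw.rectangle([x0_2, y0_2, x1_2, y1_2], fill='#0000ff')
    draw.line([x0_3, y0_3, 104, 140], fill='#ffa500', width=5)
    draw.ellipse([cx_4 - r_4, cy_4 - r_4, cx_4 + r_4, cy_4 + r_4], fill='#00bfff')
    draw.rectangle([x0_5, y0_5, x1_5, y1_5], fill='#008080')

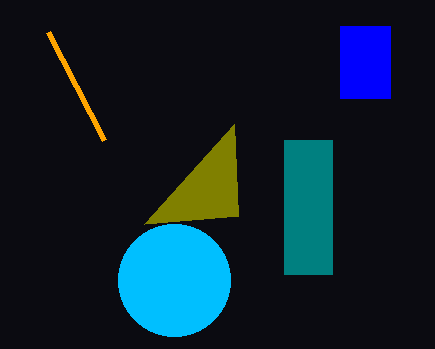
x0_1 = 144, y0_1 = 224, x0_2 = 340, y0_2 = 26, x1_2 = 390, y1_2 = 98, x0_3 = 48, y0_3 = 32, cx_4 = 174, cy_4 = 280, r_4 = 56, x0_5 = 284, y0_5 = 140, x1_5 = 332, y1_5 = 274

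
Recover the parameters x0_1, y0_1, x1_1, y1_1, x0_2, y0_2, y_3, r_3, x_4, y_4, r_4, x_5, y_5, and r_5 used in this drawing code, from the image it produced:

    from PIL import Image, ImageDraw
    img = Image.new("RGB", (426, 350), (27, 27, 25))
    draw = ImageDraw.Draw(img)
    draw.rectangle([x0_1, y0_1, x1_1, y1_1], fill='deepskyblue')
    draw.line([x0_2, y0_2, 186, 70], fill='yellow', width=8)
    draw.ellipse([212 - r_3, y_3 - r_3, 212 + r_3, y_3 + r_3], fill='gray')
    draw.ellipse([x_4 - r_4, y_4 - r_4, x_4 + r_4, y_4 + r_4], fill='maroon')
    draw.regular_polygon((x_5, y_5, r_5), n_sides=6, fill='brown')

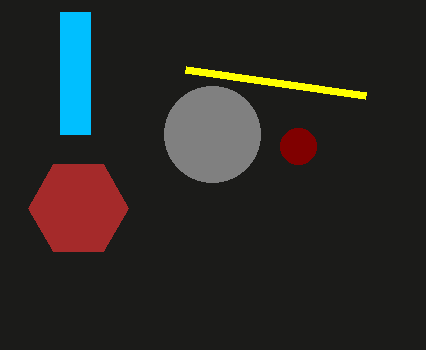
x0_1 = 60
y0_1 = 12
x1_1 = 90
y1_1 = 134
x0_2 = 366
y0_2 = 96
y_3 = 134
r_3 = 48
x_4 = 298
y_4 = 146
r_4 = 18
x_5 = 78
y_5 = 208
r_5 = 50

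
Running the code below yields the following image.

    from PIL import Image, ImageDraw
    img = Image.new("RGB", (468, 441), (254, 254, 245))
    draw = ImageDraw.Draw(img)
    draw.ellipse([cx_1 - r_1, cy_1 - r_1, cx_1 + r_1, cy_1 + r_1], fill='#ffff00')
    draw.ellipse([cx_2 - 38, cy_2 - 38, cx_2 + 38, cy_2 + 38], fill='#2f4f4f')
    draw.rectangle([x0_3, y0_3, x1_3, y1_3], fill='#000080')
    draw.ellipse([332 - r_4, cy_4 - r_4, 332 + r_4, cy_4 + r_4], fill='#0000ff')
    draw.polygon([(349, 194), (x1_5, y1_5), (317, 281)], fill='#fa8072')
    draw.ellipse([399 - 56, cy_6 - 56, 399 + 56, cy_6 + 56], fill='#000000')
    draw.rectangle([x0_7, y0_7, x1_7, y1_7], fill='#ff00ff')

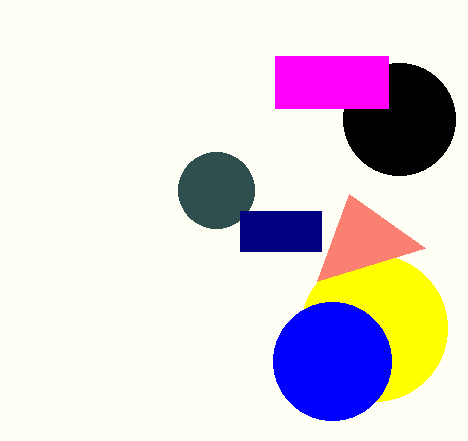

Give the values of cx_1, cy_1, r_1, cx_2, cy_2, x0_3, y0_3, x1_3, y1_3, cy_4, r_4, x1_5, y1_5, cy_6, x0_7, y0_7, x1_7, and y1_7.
cx_1 = 374; cy_1 = 328; r_1 = 73; cx_2 = 216; cy_2 = 190; x0_3 = 240; y0_3 = 211; x1_3 = 321; y1_3 = 251; cy_4 = 361; r_4 = 59; x1_5 = 425; y1_5 = 248; cy_6 = 119; x0_7 = 275; y0_7 = 56; x1_7 = 388; y1_7 = 108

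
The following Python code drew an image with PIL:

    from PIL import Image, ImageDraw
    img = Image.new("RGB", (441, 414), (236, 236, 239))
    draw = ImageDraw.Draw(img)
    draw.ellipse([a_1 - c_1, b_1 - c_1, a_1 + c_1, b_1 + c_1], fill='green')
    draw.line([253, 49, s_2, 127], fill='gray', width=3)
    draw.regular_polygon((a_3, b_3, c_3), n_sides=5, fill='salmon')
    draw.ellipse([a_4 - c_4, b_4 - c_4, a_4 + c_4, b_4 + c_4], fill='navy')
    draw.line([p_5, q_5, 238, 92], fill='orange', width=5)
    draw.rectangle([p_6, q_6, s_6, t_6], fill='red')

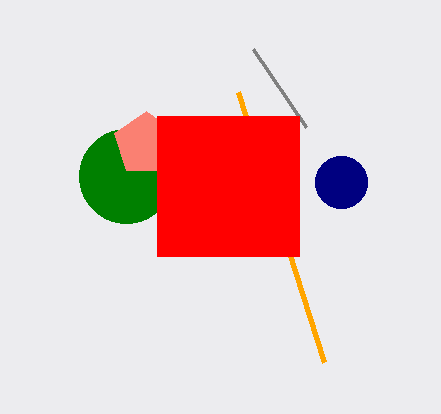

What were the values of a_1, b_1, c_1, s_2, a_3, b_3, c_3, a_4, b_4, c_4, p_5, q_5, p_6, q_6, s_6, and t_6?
a_1 = 126, b_1 = 176, c_1 = 47, s_2 = 306, a_3 = 146, b_3 = 144, c_3 = 33, a_4 = 341, b_4 = 182, c_4 = 26, p_5 = 324, q_5 = 362, p_6 = 157, q_6 = 116, s_6 = 299, t_6 = 256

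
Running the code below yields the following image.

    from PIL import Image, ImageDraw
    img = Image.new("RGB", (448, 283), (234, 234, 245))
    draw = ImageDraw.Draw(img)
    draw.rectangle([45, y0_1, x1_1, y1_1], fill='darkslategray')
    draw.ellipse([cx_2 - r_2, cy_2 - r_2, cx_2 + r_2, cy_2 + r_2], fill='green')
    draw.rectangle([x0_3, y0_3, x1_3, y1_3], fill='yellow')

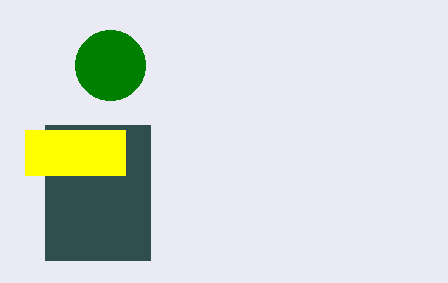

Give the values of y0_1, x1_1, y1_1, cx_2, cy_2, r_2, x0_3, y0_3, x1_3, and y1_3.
y0_1 = 125
x1_1 = 150
y1_1 = 260
cx_2 = 110
cy_2 = 65
r_2 = 35
x0_3 = 25
y0_3 = 130
x1_3 = 125
y1_3 = 175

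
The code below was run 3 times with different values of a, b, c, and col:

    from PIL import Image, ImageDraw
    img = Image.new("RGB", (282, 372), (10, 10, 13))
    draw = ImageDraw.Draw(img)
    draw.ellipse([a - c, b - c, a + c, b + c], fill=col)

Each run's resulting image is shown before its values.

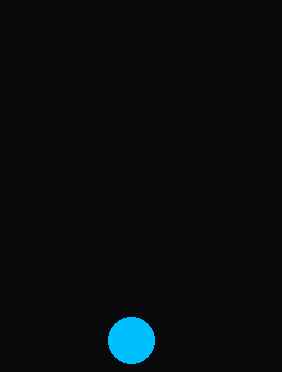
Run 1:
a = 131
b = 340
c = 23
col = 'deepskyblue'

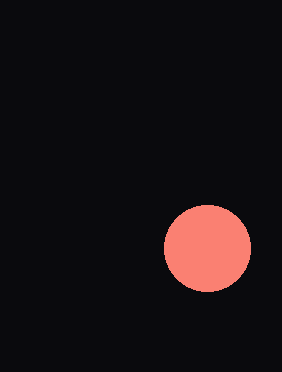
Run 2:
a = 207
b = 248
c = 43
col = 'salmon'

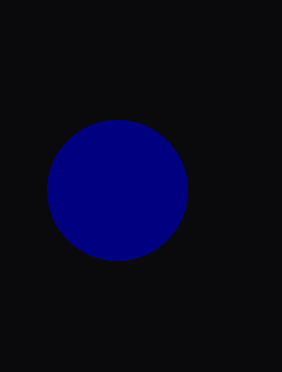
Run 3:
a = 117, b = 190, c = 70, col = 'navy'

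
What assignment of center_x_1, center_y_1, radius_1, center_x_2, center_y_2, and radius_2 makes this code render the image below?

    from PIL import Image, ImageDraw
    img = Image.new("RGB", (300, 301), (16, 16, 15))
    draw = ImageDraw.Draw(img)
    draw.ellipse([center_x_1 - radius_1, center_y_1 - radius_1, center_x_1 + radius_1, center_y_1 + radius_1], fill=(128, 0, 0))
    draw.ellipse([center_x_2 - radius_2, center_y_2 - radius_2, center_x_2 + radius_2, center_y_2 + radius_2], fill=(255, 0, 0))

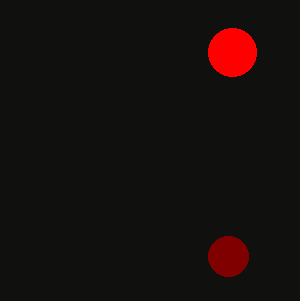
center_x_1 = 228; center_y_1 = 256; radius_1 = 20; center_x_2 = 232; center_y_2 = 52; radius_2 = 24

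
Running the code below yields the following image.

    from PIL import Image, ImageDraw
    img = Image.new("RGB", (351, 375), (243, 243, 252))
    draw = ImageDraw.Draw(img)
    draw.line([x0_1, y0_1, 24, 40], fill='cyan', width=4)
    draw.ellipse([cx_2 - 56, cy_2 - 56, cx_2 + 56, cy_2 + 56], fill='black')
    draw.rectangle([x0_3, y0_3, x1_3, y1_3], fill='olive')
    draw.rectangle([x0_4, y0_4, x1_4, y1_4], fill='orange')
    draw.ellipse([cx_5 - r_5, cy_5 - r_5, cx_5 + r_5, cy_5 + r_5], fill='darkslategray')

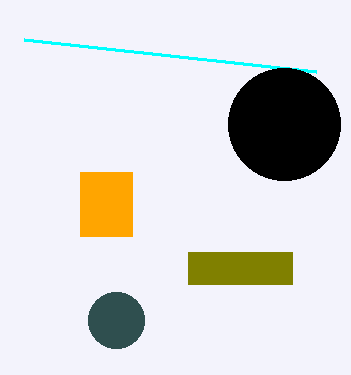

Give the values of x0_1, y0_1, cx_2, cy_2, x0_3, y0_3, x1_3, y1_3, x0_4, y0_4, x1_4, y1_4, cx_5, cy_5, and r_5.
x0_1 = 316, y0_1 = 72, cx_2 = 284, cy_2 = 124, x0_3 = 188, y0_3 = 252, x1_3 = 292, y1_3 = 284, x0_4 = 80, y0_4 = 172, x1_4 = 132, y1_4 = 236, cx_5 = 116, cy_5 = 320, r_5 = 28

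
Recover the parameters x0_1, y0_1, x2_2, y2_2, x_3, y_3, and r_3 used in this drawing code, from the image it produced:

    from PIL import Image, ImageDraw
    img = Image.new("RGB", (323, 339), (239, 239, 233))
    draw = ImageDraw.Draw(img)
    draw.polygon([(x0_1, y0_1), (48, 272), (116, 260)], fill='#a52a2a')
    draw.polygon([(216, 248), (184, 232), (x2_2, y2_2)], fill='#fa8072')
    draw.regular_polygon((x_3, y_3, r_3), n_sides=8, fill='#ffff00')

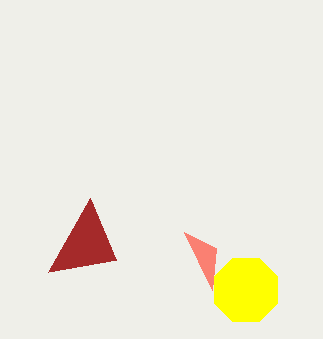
x0_1 = 90
y0_1 = 198
x2_2 = 212
y2_2 = 290
x_3 = 246
y_3 = 290
r_3 = 34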